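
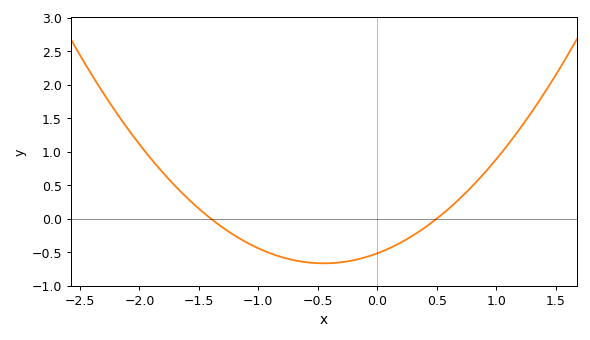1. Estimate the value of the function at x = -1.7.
0.488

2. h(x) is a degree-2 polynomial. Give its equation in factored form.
y = 0.74(x + 1.4)(x - 0.5)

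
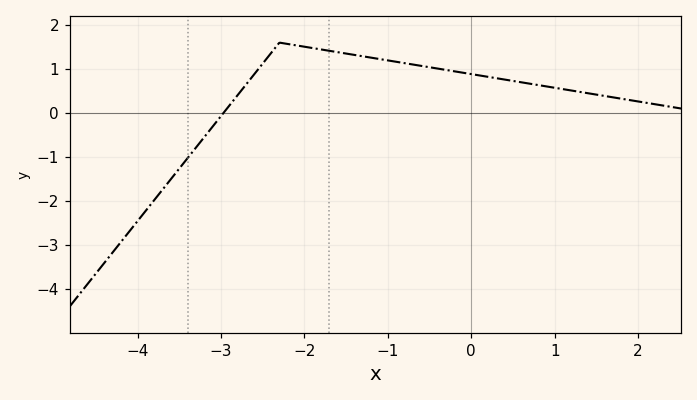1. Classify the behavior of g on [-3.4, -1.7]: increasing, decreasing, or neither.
neither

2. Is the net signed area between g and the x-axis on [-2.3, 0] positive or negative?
positive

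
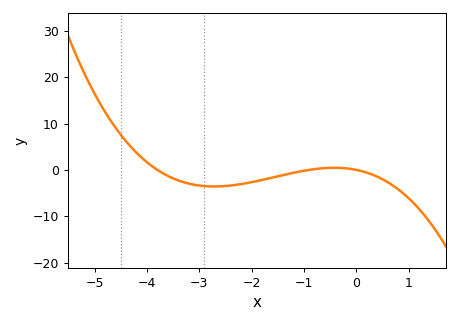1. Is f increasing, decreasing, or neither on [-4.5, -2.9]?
decreasing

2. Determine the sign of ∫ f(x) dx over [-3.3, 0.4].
negative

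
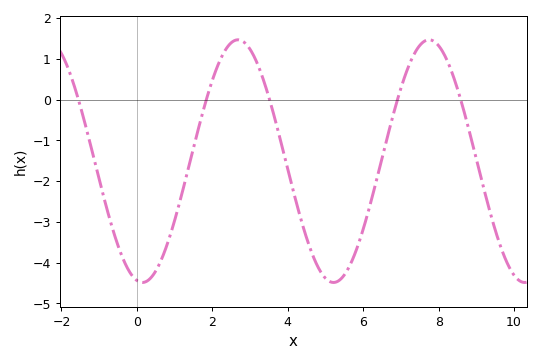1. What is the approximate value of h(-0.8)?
-2.66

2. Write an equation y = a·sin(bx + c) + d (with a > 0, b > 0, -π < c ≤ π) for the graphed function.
y = 2.98sin(1.24x - 1.75) - 1.51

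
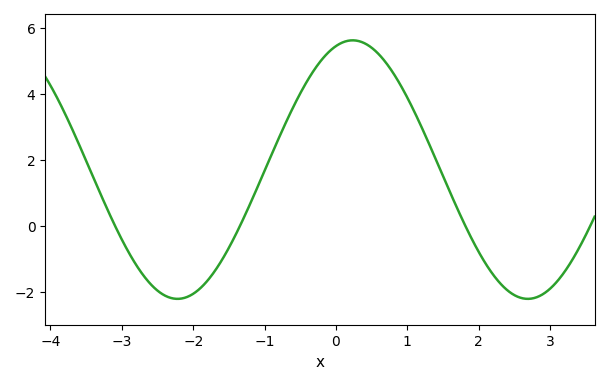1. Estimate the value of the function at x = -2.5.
-2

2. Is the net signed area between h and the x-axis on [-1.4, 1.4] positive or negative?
positive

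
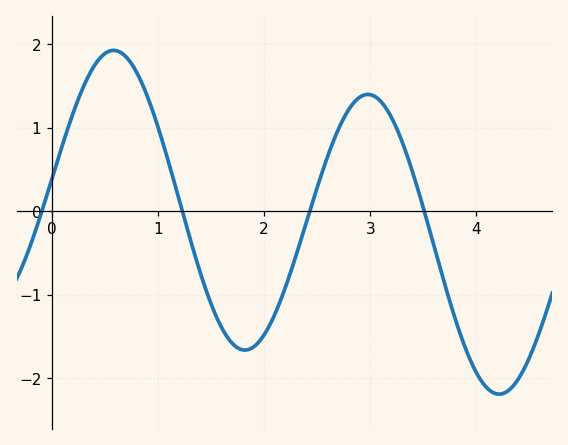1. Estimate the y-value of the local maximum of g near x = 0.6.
1.9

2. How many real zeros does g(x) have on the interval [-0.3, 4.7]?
4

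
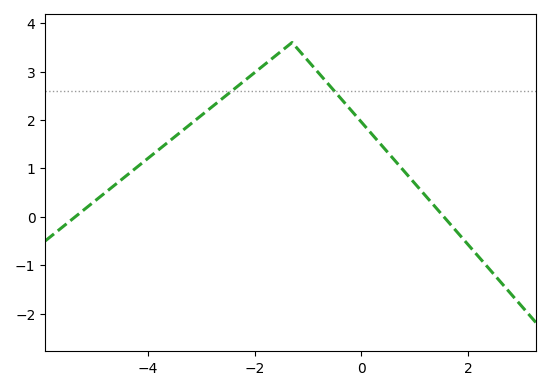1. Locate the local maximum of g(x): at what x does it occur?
-1.3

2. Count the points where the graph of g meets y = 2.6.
2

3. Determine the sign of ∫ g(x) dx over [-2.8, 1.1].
positive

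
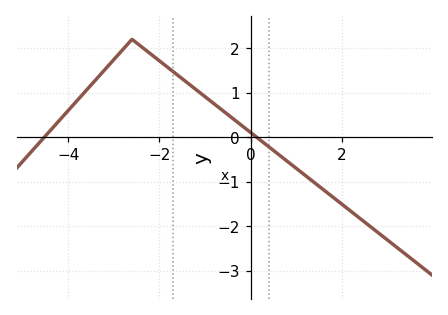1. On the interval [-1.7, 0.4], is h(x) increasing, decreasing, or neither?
decreasing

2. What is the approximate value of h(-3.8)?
0.8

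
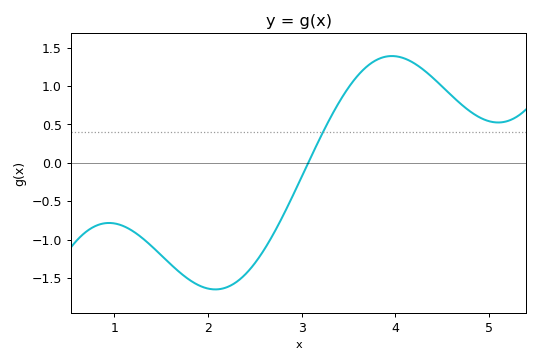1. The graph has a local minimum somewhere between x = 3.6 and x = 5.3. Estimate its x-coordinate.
5.1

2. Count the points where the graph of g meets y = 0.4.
1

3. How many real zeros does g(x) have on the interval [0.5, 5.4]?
1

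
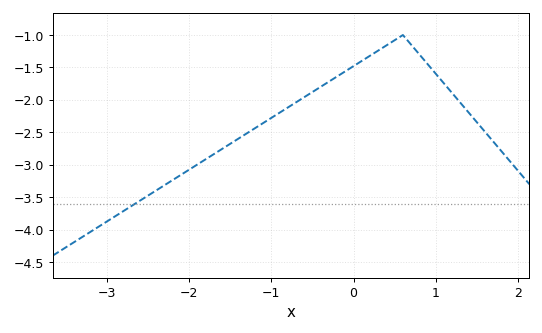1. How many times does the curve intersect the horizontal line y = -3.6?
1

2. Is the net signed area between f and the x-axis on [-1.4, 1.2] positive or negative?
negative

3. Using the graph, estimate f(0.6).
-1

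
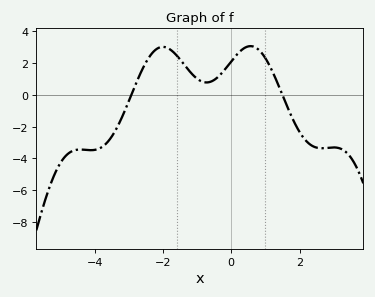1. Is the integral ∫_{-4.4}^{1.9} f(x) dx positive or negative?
positive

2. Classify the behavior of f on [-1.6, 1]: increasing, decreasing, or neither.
neither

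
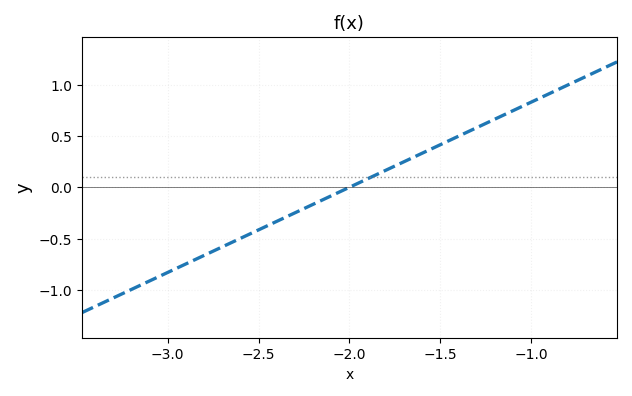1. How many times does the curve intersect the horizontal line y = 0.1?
1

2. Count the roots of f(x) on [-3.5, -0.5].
1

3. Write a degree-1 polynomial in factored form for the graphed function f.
y = 0.83(x + 2)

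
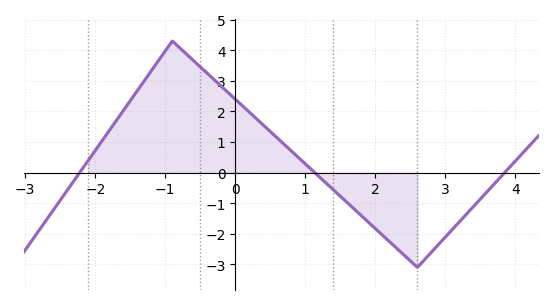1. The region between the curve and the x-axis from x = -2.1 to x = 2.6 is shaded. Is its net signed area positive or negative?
positive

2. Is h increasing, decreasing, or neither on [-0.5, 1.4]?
decreasing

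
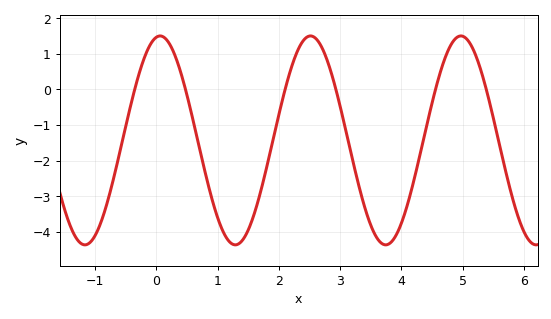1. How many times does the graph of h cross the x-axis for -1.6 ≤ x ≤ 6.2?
6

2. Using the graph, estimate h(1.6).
-3.48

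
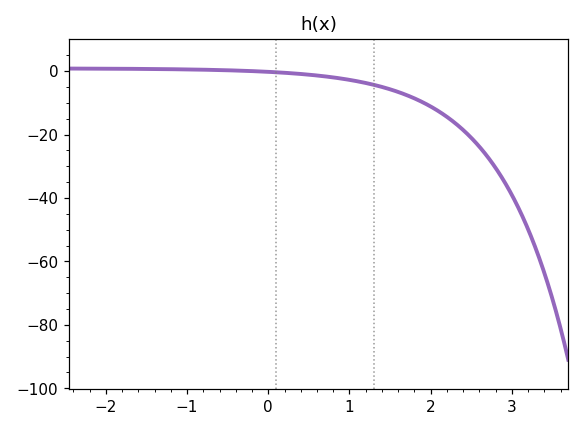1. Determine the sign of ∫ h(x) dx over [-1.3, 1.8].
negative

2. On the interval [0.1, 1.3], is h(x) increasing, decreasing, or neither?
decreasing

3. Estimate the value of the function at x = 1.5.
-6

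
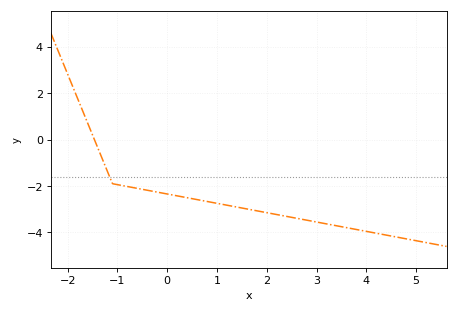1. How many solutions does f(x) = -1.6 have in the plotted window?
1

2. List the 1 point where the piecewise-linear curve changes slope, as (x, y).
(-1.1, -1.9)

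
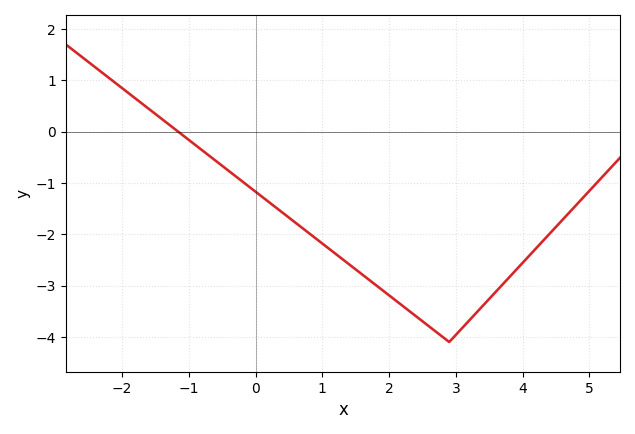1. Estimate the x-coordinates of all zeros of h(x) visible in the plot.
-1.2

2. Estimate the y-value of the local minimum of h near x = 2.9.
-4.1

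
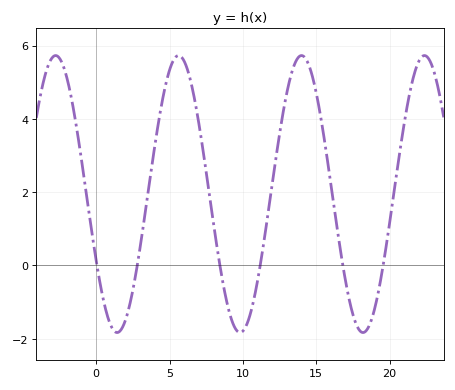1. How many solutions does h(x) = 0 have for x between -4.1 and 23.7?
6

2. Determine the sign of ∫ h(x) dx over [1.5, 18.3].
positive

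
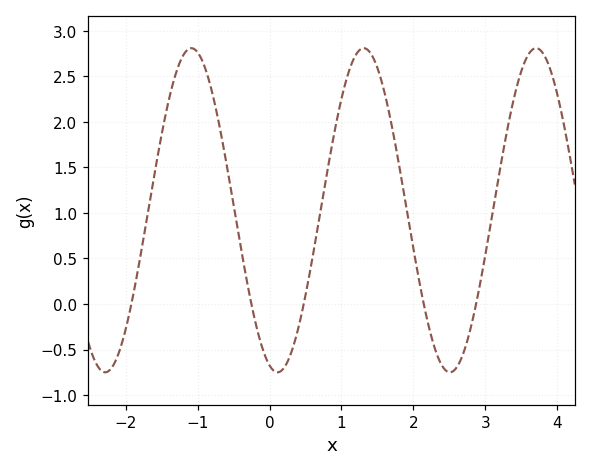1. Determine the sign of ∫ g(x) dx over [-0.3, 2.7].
positive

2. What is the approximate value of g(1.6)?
2.3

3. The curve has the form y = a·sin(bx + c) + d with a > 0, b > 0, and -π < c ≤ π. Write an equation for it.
y = 1.78sin(2.6x - 1.9) + 1.03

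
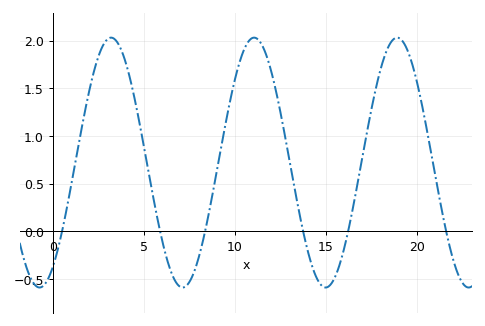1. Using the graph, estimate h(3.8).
1.9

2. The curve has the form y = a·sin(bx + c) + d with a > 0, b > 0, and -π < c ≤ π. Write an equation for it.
y = 1.31sin(0.8x - 0.99) + 0.72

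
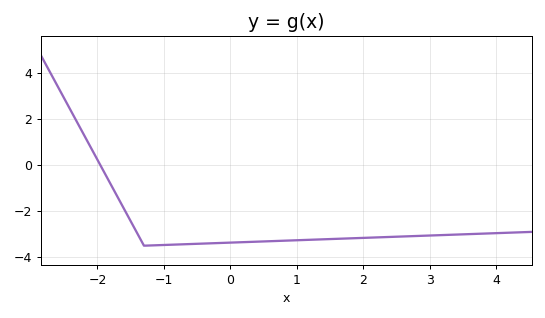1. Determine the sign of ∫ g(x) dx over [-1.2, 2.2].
negative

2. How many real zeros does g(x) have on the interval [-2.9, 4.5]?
1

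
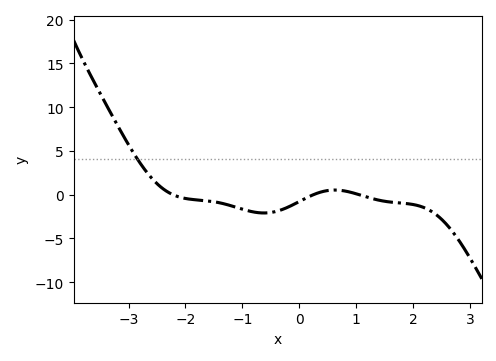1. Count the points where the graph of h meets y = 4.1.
1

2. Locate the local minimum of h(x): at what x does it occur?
-0.6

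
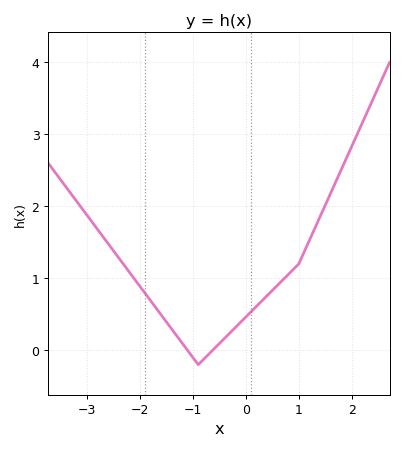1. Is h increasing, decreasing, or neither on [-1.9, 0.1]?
neither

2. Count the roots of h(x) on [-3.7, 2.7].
2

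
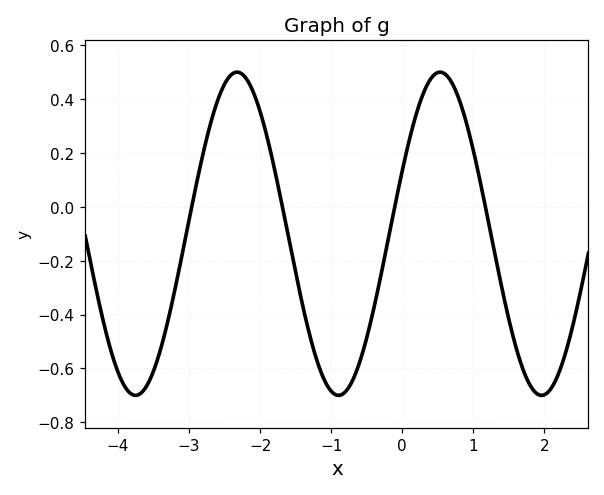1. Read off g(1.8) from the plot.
-0.66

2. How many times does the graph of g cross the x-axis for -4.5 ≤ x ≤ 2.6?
4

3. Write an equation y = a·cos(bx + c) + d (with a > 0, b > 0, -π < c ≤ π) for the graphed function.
y = 0.6cos(2.2x - 1.2) - 0.1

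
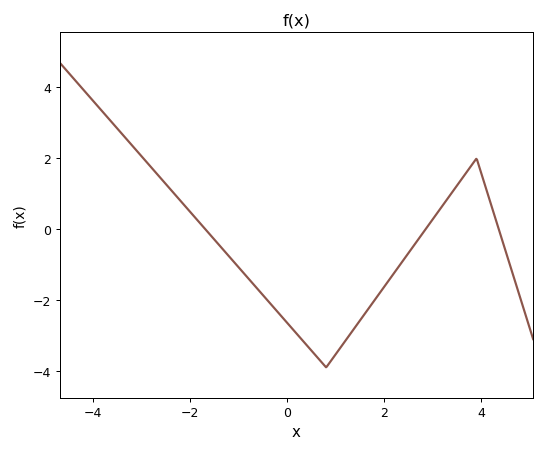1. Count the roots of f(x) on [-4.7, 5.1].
3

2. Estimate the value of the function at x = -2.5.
1.2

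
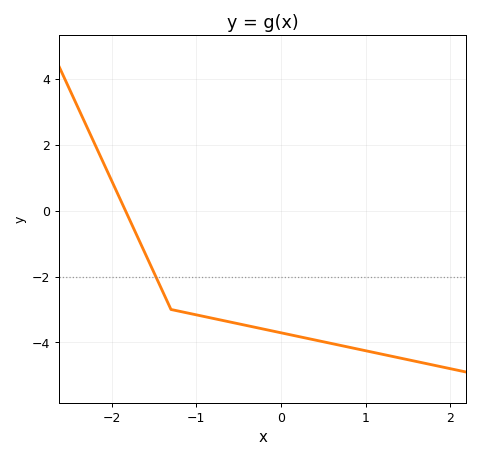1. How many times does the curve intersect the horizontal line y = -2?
1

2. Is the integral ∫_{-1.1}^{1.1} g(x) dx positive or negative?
negative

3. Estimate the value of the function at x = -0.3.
-3.54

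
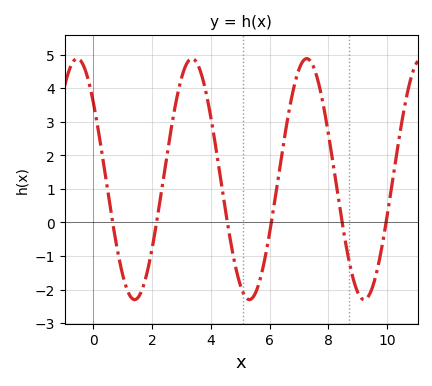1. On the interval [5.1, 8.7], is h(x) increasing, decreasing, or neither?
neither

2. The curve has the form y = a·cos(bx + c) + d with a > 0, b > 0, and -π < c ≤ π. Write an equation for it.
y = 3.59cos(1.61x + 0.872) + 1.29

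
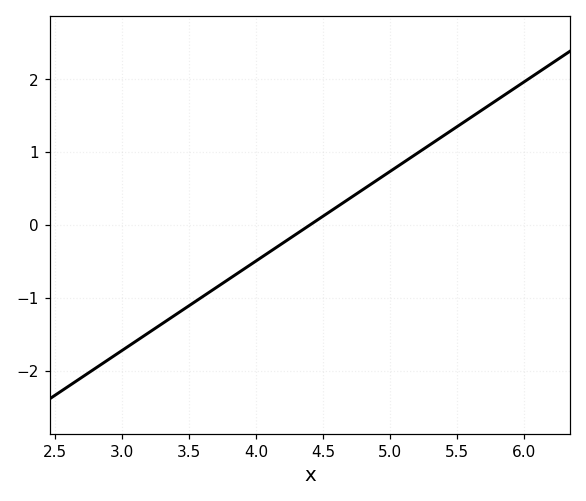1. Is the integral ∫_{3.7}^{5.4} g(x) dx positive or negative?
positive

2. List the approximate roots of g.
4.4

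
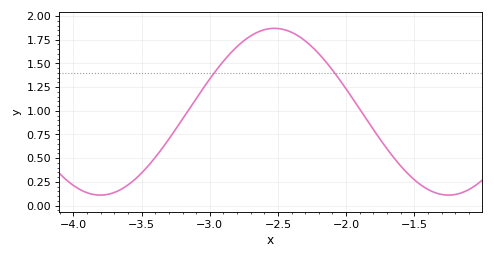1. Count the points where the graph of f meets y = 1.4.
2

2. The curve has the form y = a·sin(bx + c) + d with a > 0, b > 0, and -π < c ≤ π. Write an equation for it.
y = 0.88sin(2.5x + 1.5) + 0.99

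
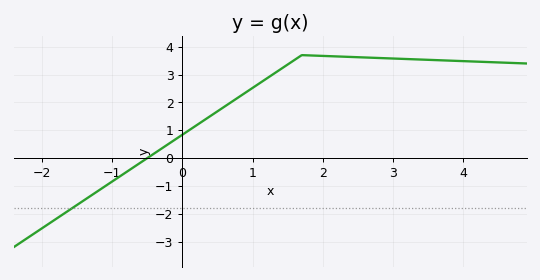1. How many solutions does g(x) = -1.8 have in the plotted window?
1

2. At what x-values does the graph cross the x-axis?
-0.5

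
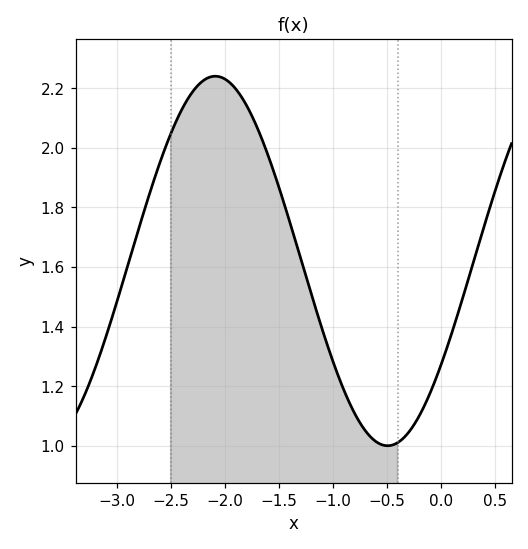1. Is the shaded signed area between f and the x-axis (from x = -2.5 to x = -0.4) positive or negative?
positive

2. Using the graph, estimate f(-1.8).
2.14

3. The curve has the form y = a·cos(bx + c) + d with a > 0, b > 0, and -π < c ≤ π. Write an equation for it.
y = 0.62cos(2x - 2.2) + 1.62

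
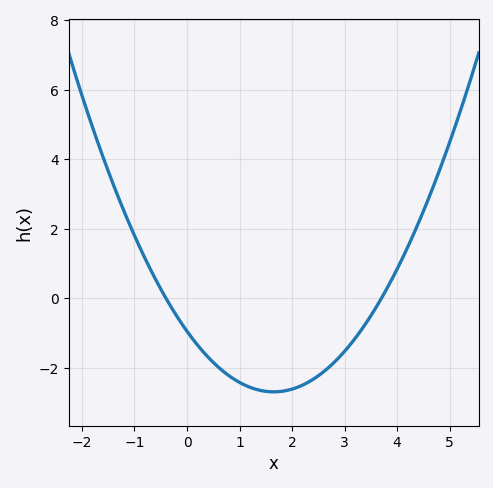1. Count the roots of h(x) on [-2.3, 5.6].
2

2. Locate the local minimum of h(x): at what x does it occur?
1.6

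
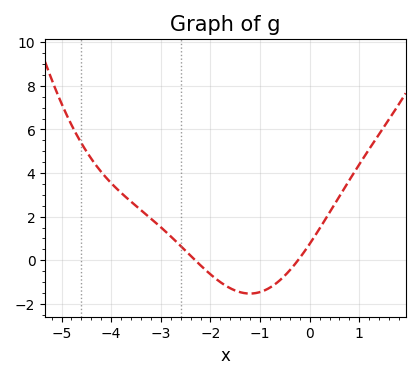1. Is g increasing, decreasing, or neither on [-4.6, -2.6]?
decreasing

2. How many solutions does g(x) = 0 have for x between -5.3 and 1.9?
2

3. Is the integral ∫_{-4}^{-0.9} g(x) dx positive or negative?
positive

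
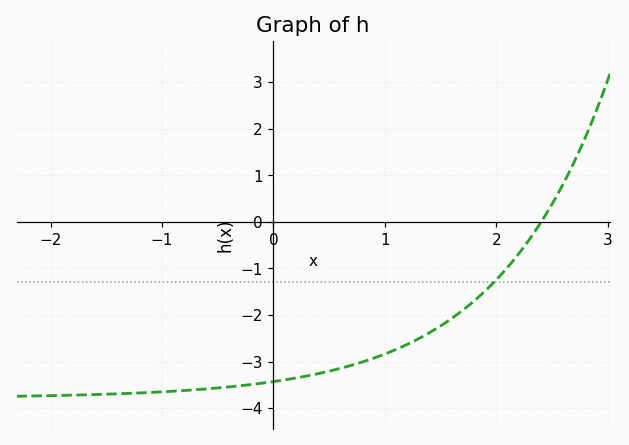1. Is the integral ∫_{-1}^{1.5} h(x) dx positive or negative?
negative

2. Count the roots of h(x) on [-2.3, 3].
1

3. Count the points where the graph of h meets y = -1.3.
1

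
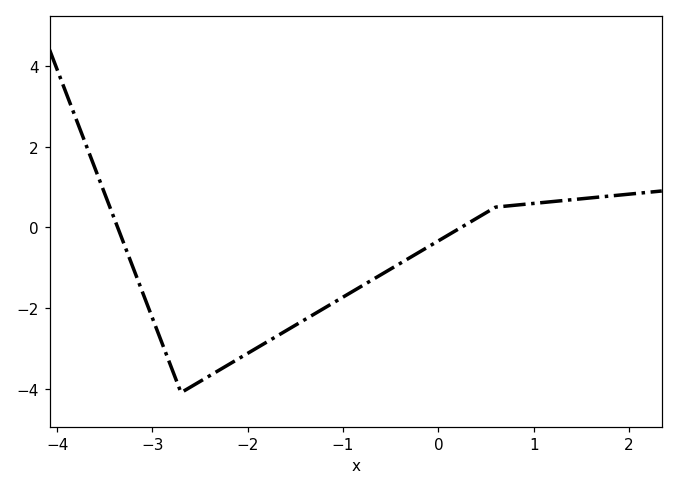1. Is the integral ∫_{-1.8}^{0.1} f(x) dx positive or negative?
negative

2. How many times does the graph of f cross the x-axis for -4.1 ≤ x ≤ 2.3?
2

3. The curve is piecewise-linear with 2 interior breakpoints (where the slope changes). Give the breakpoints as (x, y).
(-2.7, -4.1); (0.6, 0.5)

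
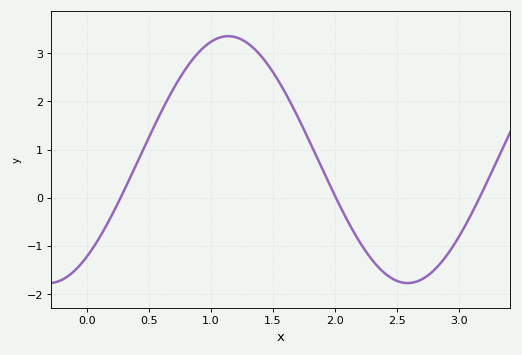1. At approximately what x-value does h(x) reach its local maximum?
1.14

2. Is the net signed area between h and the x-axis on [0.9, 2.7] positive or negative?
positive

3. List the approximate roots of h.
0.271, 2.01, 3.17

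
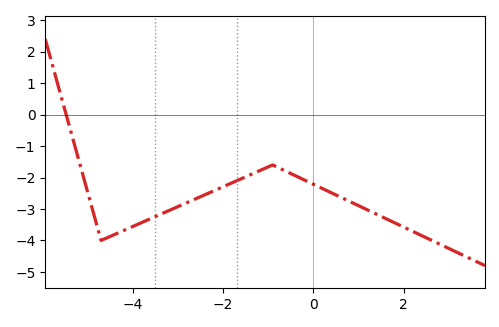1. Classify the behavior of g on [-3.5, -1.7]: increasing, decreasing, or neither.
increasing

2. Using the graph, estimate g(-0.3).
-2.01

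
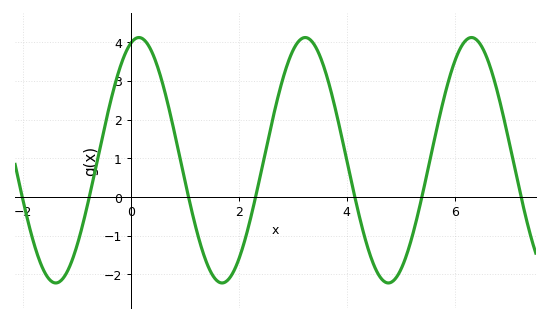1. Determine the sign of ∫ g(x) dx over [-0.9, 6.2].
positive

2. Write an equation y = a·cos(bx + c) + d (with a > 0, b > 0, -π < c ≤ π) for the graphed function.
y = 3.17cos(2x - 0.31) + 0.95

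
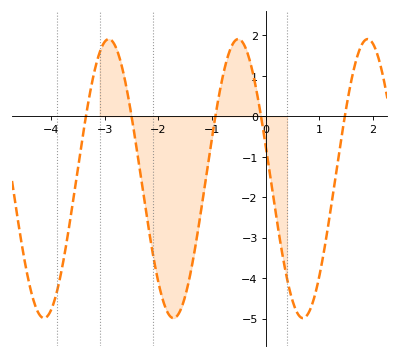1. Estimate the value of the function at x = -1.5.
-4.44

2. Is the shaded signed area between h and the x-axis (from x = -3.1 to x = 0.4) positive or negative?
negative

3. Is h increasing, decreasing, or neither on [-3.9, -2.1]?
neither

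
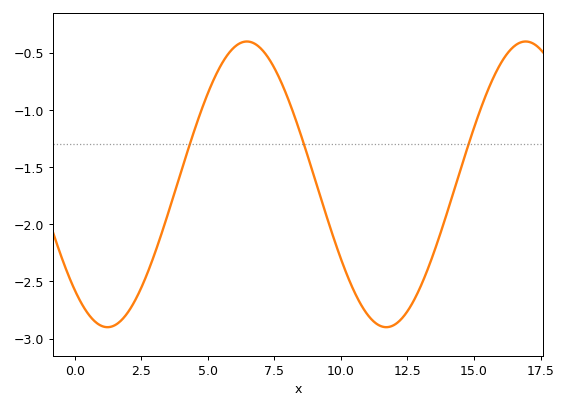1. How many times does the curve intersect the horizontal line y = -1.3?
3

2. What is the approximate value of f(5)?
-0.855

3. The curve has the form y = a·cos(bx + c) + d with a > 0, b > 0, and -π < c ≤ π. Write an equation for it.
y = 1.25cos(0.6x + 2.4) - 1.65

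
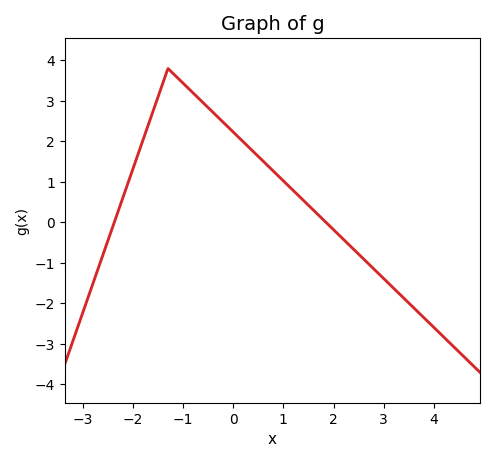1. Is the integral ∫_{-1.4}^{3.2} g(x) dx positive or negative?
positive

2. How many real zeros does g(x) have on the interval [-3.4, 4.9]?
2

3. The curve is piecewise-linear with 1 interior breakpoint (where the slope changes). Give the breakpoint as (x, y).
(-1.3, 3.8)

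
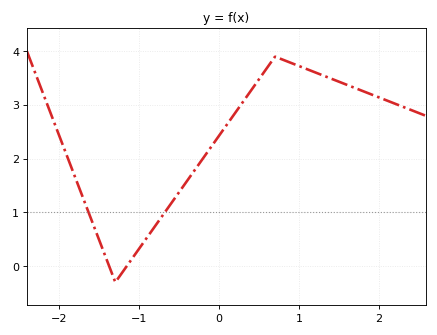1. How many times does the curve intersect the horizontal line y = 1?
2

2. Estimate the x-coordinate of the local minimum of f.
-1.3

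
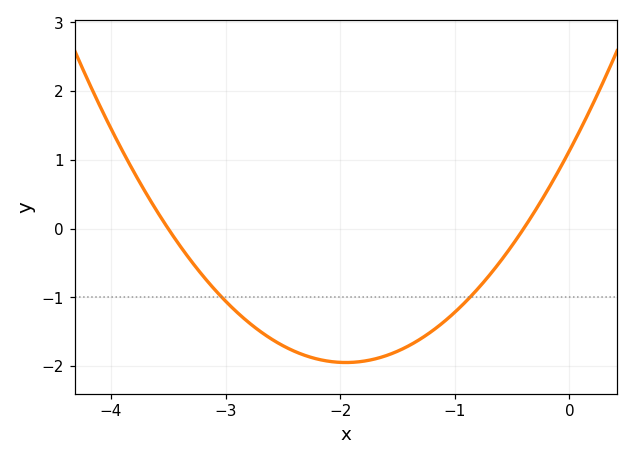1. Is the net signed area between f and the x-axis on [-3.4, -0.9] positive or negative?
negative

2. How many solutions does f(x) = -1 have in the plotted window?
2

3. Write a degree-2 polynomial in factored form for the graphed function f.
y = 0.81(x + 3.5)(x + 0.4)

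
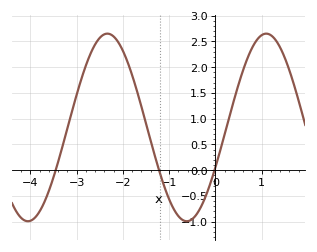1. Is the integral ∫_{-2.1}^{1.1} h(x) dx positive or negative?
positive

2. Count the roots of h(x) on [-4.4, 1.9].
3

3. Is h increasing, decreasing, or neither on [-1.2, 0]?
neither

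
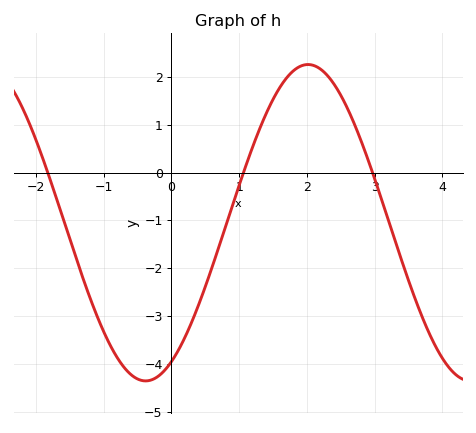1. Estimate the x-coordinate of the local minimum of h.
-0.4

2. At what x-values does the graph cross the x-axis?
-1.8, 1.1, 3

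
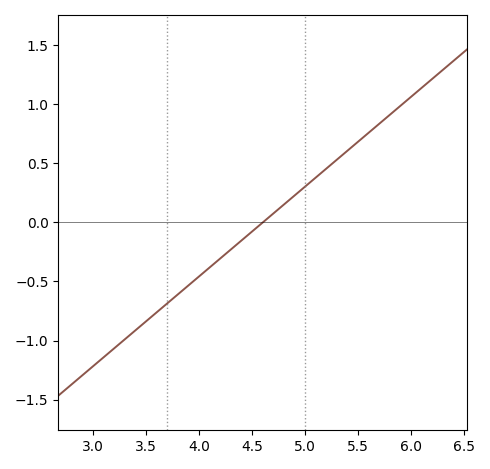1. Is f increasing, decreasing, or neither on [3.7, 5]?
increasing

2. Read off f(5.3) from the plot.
0.55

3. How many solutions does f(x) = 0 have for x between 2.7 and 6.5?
1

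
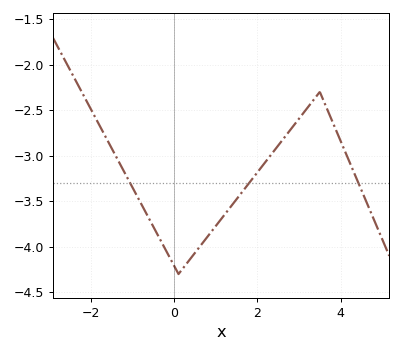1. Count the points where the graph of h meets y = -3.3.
3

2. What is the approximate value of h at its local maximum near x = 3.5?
-2.3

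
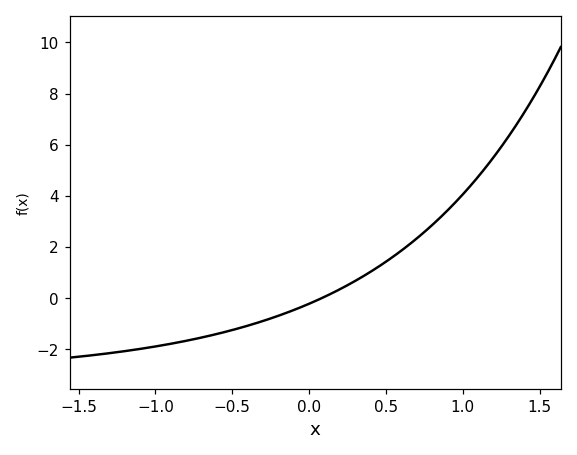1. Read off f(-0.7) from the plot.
-1.6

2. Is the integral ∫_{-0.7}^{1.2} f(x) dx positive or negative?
positive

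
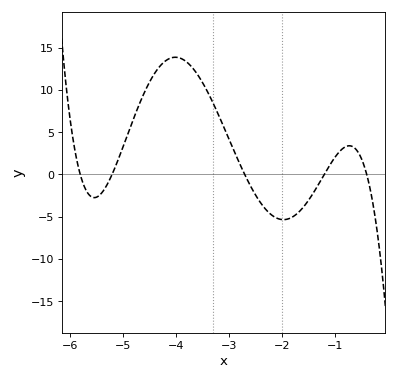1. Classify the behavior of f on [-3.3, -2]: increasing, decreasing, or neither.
decreasing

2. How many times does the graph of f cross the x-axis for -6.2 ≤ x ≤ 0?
5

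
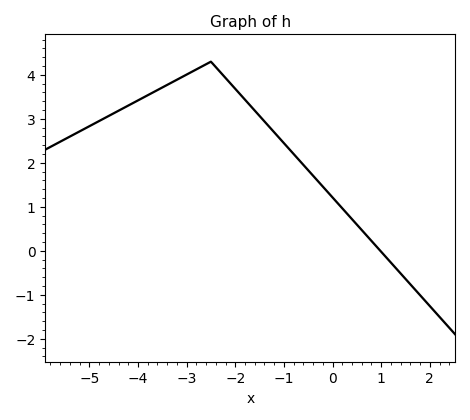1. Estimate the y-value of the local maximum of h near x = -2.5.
4.3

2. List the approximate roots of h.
0.984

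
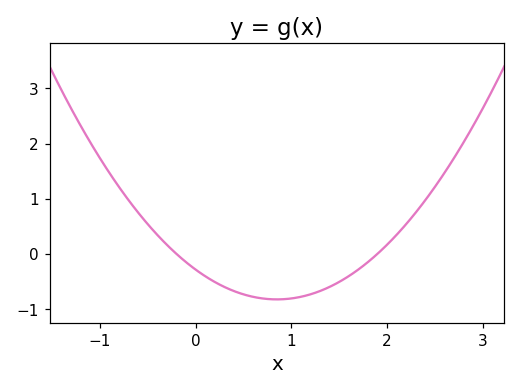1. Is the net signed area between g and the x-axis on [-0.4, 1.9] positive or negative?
negative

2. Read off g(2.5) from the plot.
1.2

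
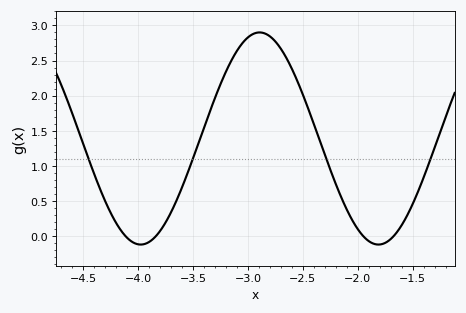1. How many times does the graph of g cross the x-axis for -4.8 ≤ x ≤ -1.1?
4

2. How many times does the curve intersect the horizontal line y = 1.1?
4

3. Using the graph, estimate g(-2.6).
2.4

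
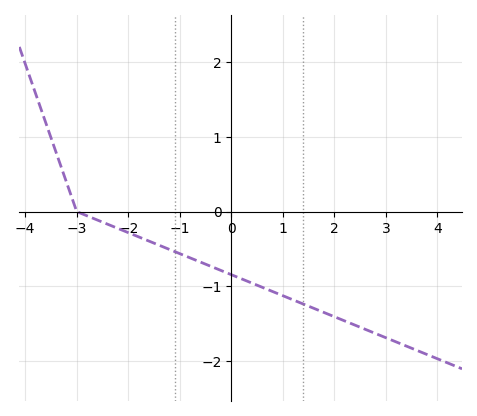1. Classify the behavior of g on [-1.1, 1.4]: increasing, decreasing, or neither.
decreasing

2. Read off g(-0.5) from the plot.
-0.7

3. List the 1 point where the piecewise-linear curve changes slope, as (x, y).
(-3, 0)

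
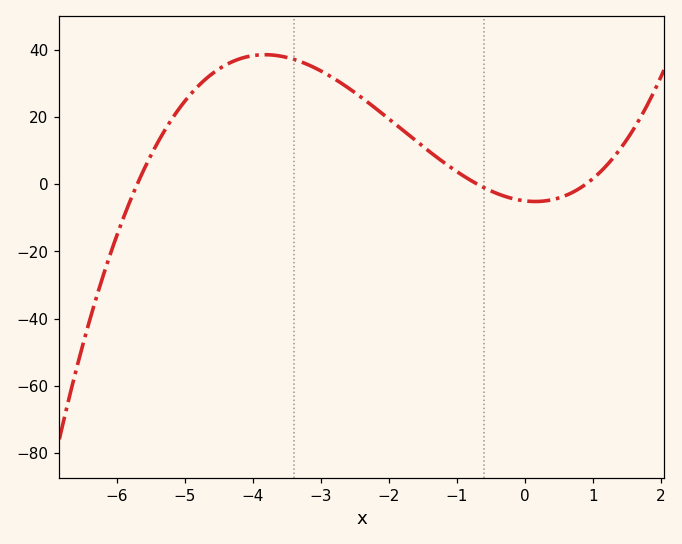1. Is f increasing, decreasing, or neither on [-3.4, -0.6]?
decreasing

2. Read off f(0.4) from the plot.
-4.66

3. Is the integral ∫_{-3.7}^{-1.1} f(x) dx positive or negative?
positive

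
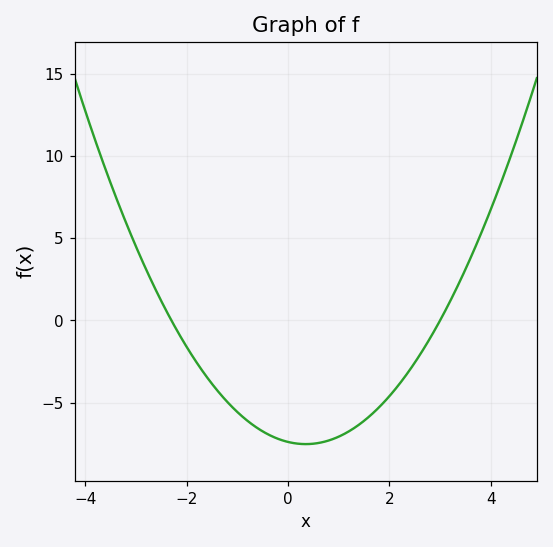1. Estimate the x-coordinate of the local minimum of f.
0.4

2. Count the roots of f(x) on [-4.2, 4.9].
2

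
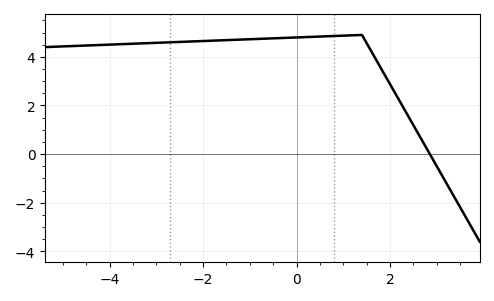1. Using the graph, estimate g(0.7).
4.8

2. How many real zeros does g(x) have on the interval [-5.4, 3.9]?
1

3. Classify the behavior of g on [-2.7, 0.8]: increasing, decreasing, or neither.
increasing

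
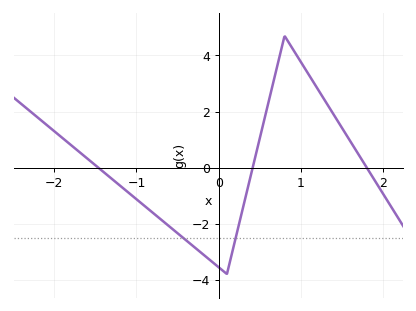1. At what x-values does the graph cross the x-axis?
-1.46, 0.413, 1.8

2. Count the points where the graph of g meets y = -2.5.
2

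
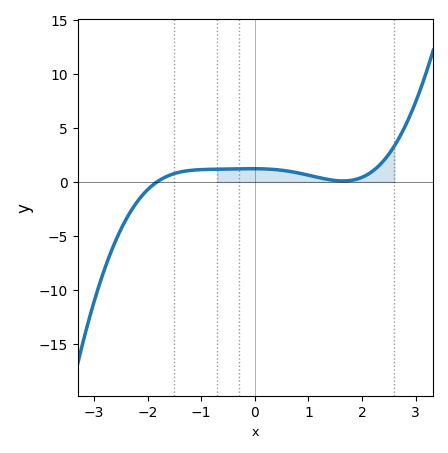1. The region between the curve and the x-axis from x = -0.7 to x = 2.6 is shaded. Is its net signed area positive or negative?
positive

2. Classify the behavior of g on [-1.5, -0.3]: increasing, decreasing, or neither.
increasing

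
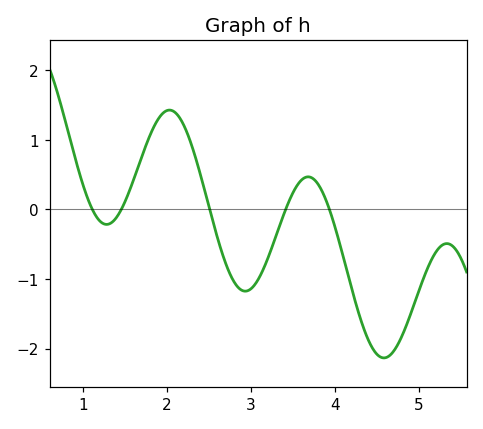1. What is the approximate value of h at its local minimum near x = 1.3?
-0.2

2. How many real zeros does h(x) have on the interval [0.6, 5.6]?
5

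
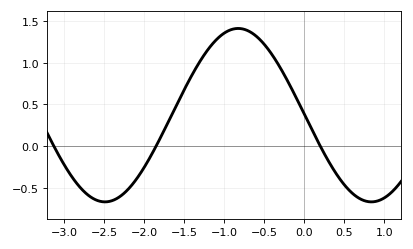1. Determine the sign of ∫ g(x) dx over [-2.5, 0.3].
positive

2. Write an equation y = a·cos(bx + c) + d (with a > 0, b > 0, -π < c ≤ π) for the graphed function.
y = 1.04cos(1.89x + 1.56) + 0.37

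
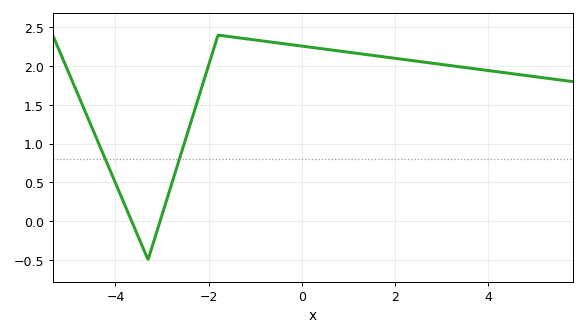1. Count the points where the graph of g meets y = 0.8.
2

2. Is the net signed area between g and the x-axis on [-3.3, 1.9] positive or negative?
positive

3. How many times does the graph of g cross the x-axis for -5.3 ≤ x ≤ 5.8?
2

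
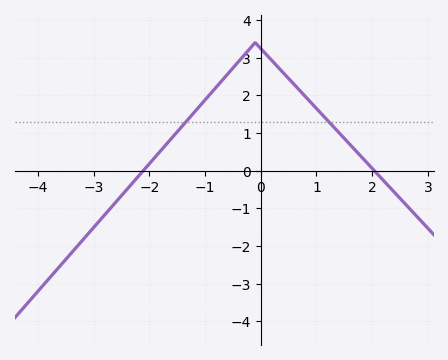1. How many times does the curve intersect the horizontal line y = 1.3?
2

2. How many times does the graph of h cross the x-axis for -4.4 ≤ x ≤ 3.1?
2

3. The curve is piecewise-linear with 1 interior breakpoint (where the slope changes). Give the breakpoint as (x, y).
(-0.1, 3.4)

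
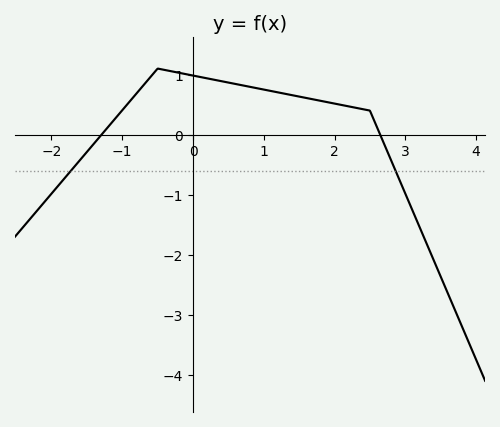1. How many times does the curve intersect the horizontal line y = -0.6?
2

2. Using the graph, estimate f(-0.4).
1.1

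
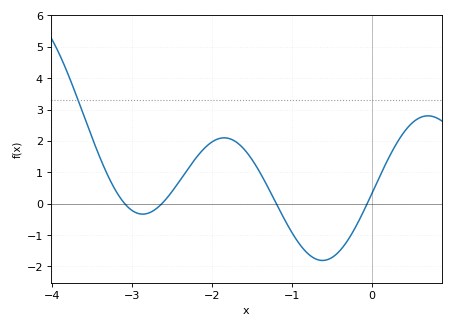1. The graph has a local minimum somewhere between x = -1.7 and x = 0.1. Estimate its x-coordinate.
-0.619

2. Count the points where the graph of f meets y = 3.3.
1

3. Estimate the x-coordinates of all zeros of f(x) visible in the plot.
-3.09, -2.63, -1.19, -0.059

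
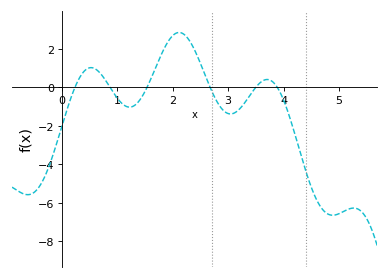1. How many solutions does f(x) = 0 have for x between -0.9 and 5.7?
6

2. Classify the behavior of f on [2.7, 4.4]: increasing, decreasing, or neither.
neither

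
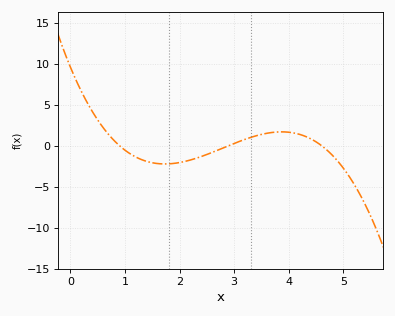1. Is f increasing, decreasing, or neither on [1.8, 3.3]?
increasing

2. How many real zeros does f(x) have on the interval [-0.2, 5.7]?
3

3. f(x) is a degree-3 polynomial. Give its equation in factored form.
y = -0.8(x - 0.9)(x - 2.9)(x - 4.6)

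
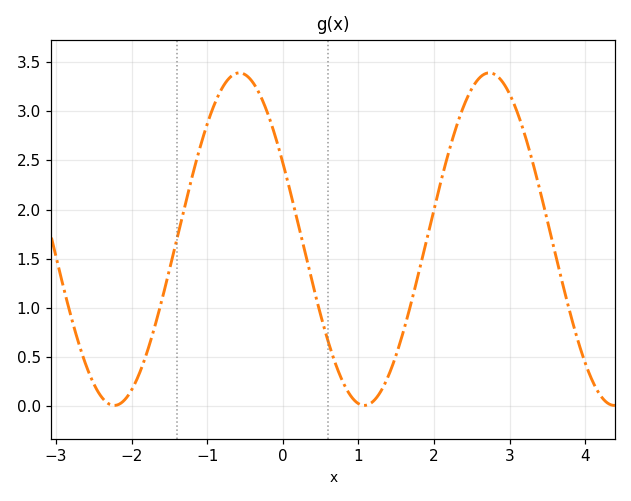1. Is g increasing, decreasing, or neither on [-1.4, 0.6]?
neither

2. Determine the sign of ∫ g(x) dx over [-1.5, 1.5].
positive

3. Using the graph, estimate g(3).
3.2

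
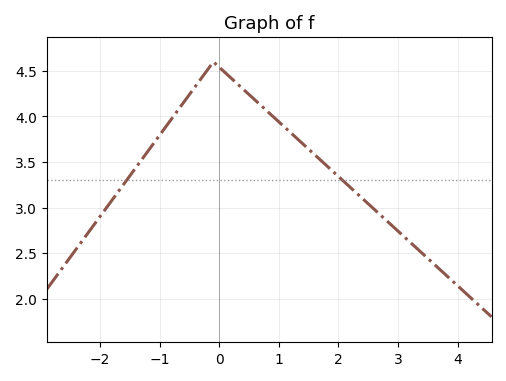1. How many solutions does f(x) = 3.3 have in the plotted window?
2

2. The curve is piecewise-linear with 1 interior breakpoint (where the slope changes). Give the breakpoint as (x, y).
(-0.1, 4.6)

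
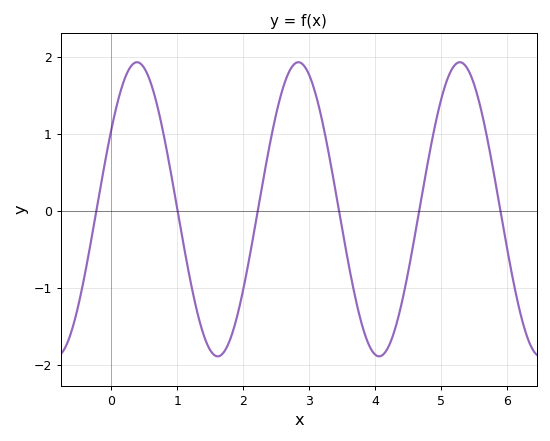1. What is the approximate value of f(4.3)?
-1.53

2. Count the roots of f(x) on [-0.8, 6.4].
6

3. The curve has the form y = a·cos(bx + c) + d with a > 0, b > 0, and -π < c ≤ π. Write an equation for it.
y = 1.91cos(2.57x - 1) + 0.02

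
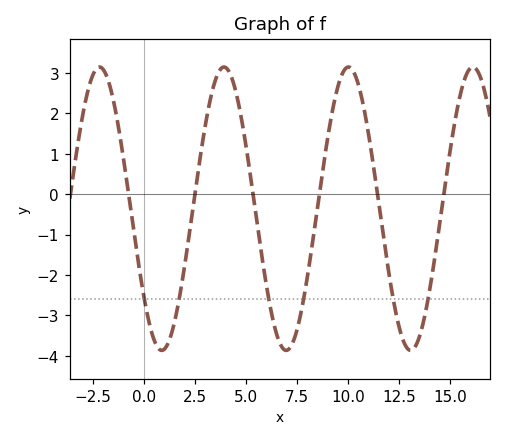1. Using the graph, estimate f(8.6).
0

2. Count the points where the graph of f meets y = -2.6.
6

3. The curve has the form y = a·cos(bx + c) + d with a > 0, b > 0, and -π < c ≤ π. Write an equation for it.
y = 3.51cos(1x + 2.2) - 0.36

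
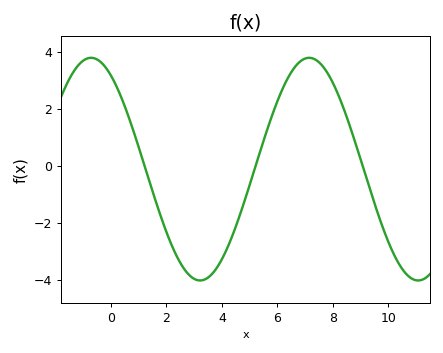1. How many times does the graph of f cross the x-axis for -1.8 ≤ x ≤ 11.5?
3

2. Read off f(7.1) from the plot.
3.78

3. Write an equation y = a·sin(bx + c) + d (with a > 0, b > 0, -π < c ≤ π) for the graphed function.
y = 3.9sin(0.8x + 2.14) - 0.12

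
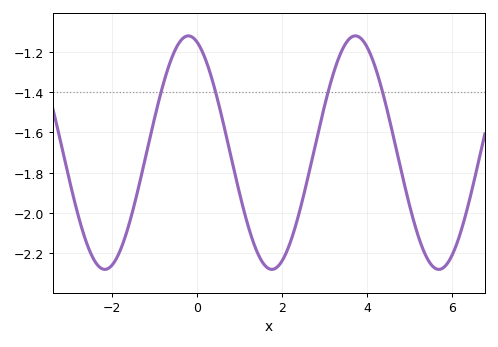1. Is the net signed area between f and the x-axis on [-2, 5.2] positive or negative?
negative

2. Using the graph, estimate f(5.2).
-2.12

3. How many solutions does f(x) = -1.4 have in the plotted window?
4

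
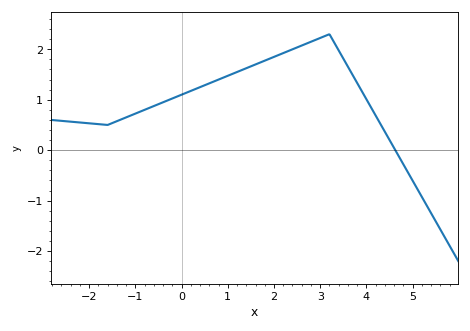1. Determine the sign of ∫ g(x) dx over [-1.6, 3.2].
positive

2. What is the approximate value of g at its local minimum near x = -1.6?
0.5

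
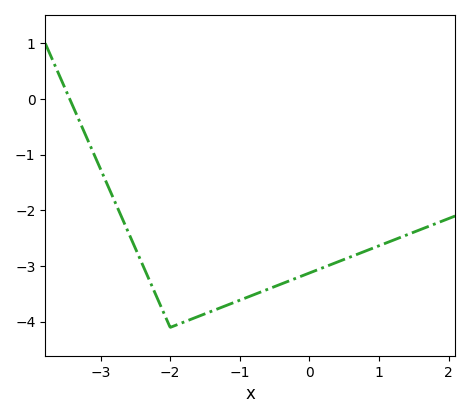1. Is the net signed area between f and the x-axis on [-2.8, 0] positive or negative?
negative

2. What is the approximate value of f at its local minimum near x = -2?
-4.1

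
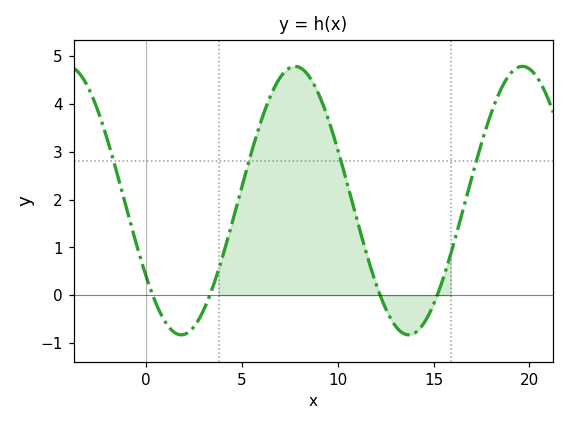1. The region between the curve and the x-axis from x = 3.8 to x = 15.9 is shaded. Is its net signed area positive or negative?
positive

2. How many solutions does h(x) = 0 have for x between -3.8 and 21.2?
4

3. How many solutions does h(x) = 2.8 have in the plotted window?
4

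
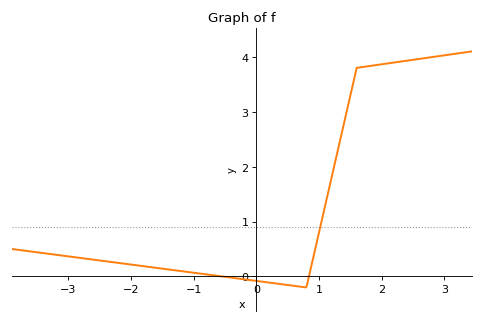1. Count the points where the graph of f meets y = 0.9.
1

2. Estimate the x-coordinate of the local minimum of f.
0.798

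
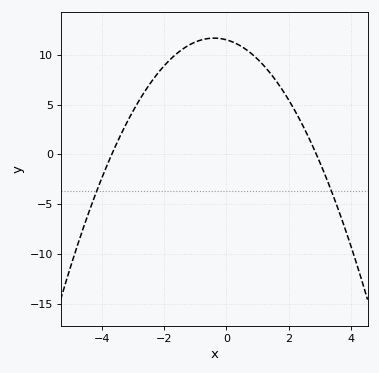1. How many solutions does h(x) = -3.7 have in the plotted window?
2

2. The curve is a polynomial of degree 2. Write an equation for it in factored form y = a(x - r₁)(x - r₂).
y = -1.07(x + 3.7)(x - 2.9)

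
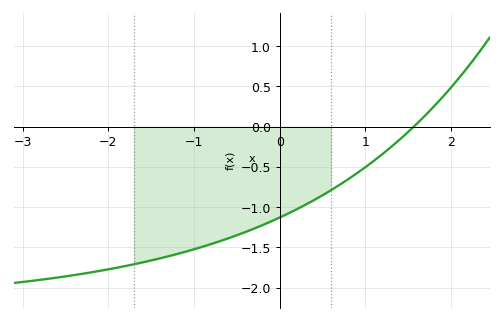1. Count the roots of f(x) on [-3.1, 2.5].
1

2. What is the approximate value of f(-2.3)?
-1.83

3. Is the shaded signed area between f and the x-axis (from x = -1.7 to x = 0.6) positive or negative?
negative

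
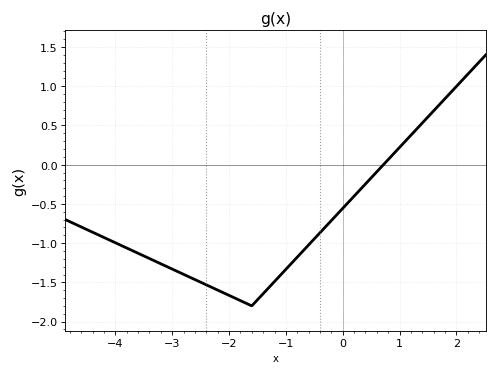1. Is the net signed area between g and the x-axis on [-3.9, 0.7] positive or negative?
negative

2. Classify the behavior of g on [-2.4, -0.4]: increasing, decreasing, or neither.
neither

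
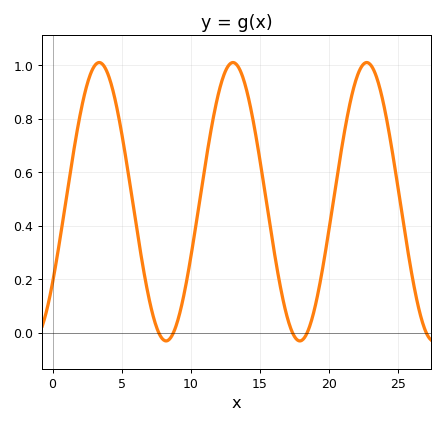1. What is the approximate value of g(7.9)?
-0.02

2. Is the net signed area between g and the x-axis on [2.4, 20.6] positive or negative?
positive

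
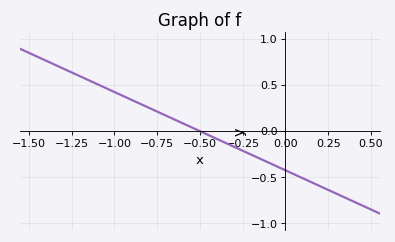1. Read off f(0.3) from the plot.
-0.68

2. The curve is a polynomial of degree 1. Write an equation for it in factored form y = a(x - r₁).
y = -0.85(x + 0.5)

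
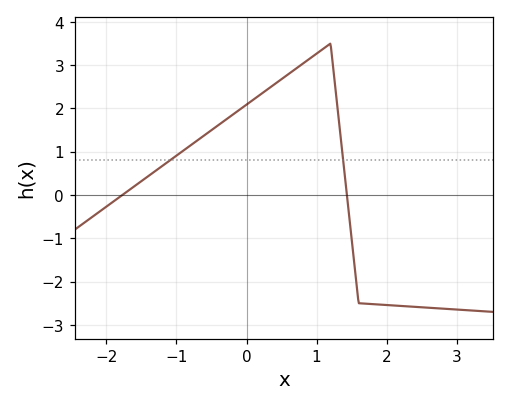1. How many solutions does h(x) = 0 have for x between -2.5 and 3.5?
2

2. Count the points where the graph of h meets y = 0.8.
2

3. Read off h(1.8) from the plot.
-2.5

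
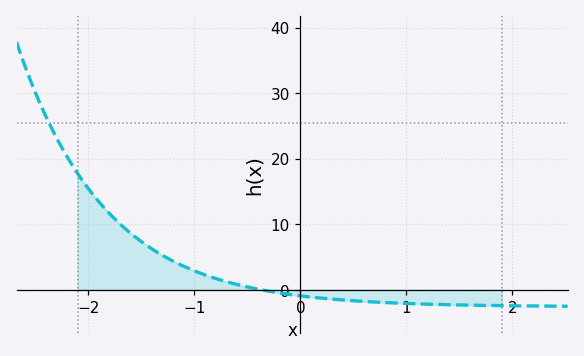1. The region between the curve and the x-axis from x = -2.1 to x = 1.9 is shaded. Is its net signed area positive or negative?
positive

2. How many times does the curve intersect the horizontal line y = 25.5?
1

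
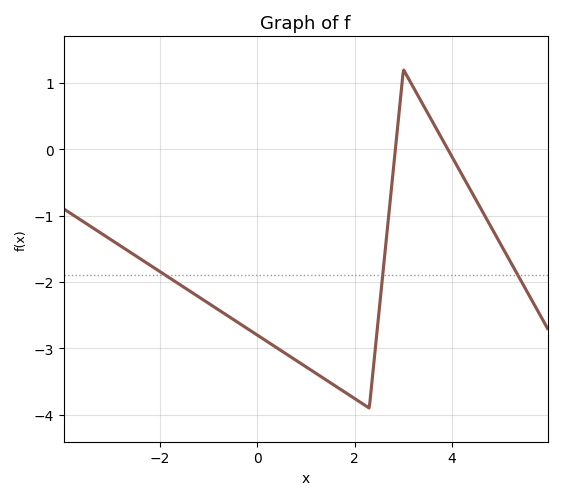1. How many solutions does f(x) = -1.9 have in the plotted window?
3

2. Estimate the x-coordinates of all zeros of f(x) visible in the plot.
2.8, 4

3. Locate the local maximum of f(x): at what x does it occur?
3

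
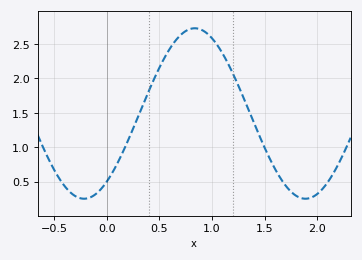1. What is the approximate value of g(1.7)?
0.439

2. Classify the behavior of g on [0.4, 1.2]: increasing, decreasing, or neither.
neither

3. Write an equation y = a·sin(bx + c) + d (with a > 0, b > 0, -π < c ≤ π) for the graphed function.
y = 1.24sin(2.99x - 0.93) + 1.49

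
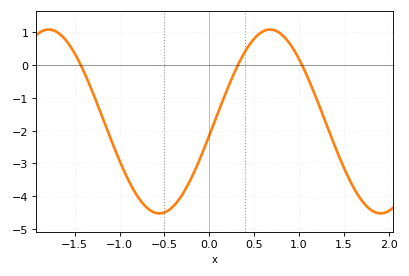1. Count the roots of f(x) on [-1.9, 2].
3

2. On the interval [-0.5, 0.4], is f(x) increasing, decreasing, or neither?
increasing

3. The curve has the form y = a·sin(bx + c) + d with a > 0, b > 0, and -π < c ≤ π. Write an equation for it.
y = 2.8sin(2.5x - 0.15) - 1.72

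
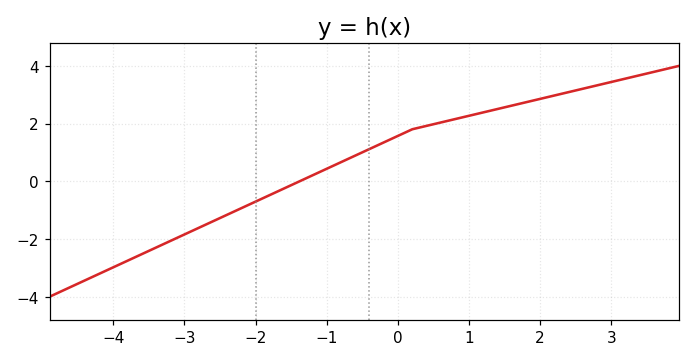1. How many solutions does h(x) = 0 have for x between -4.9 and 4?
1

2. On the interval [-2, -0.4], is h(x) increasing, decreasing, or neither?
increasing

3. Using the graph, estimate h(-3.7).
-2.64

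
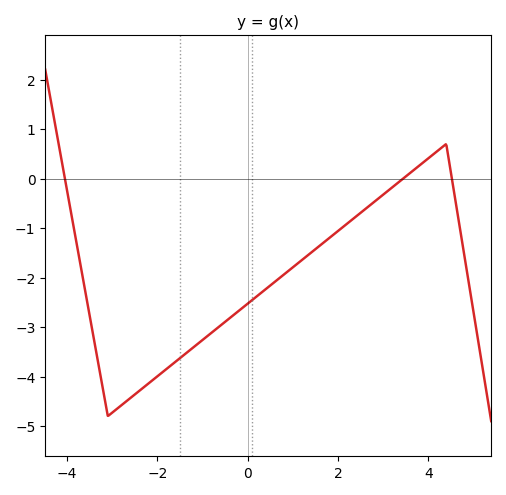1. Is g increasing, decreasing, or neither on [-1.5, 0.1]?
increasing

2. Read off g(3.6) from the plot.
0.113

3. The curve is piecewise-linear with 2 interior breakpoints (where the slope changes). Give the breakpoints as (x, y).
(-3.1, -4.8); (4.4, 0.7)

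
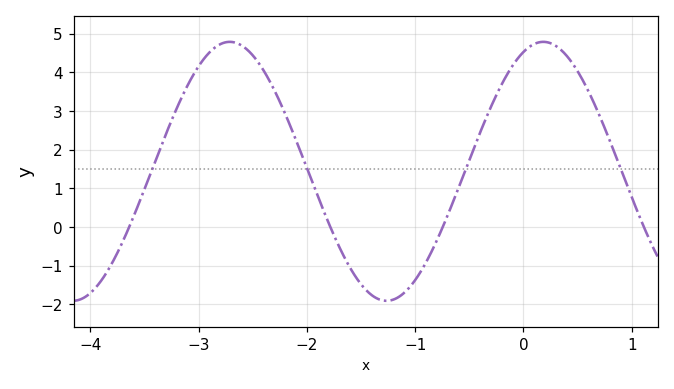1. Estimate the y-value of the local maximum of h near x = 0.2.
4.79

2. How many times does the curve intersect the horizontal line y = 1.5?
4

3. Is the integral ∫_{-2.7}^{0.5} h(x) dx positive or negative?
positive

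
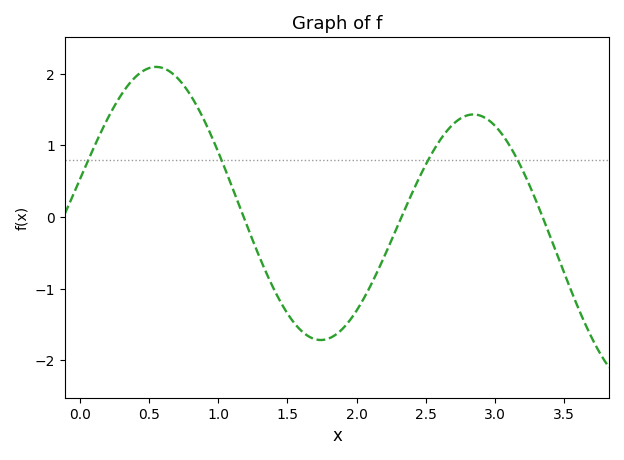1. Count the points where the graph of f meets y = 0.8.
4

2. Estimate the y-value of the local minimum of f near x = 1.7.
-1.7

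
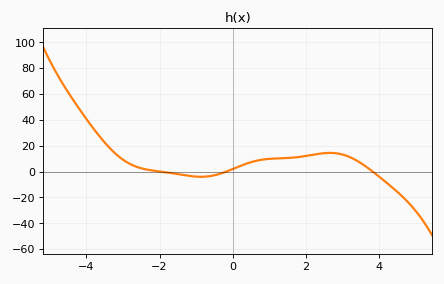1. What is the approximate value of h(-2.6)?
4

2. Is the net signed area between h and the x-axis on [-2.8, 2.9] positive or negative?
positive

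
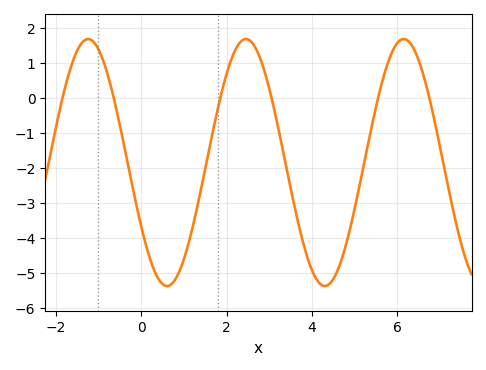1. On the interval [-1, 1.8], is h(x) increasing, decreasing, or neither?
neither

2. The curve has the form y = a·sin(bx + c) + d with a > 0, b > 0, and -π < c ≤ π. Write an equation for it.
y = 3.53sin(1.7x - 2.6) - 1.84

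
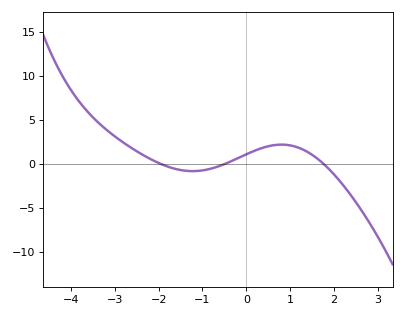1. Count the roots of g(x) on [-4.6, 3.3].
3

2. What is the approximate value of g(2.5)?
-4.5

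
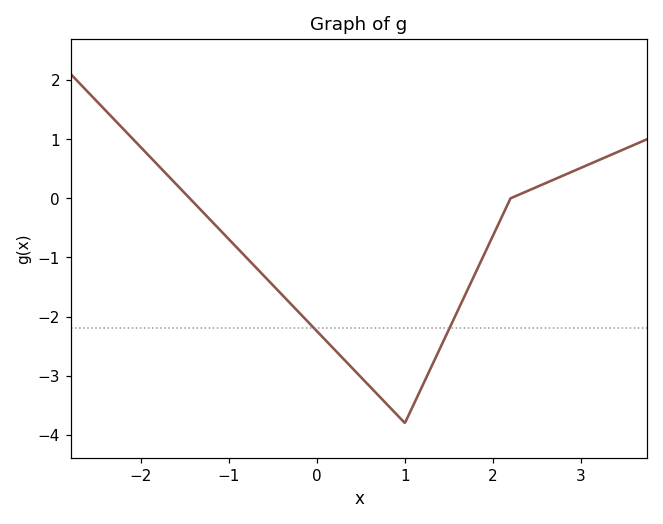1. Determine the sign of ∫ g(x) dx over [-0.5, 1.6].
negative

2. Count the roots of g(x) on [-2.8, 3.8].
2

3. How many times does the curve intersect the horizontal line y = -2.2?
2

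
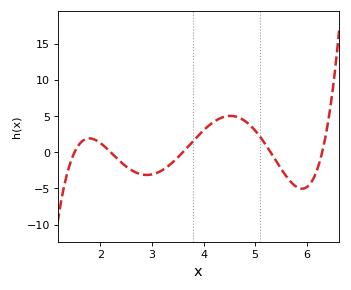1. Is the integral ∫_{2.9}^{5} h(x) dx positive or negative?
positive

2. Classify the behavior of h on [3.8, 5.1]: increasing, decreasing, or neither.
neither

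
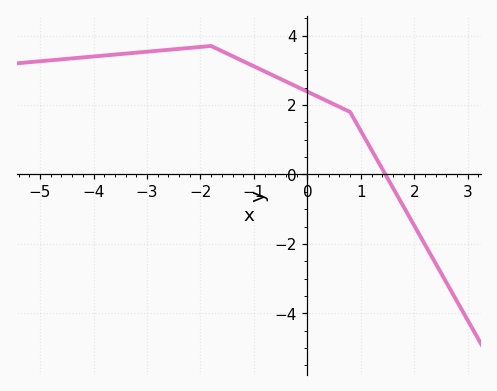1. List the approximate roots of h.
1.46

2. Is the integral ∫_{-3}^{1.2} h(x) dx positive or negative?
positive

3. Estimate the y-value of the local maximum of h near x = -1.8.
3.7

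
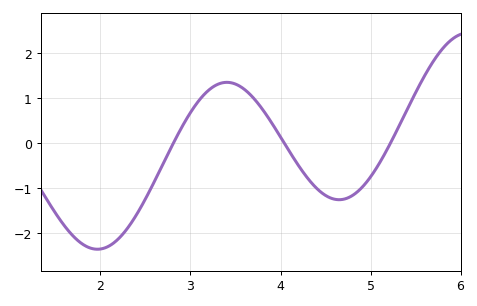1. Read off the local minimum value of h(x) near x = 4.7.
-1.25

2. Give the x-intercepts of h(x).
2.81, 4.04, 5.22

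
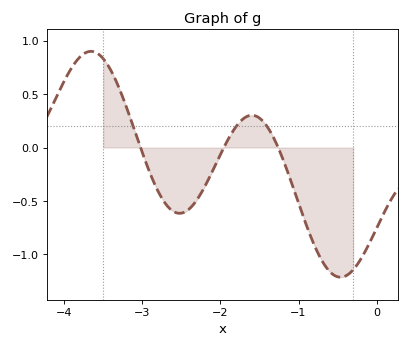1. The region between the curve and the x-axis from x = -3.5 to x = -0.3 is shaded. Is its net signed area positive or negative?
negative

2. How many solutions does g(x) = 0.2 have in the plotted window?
3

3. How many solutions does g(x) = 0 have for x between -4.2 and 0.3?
3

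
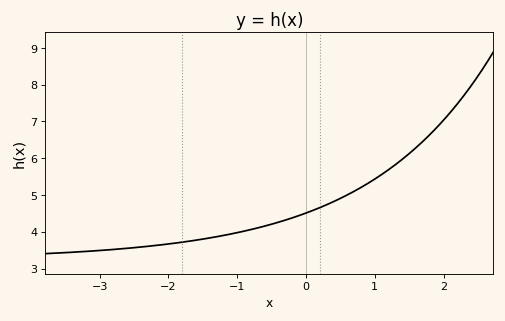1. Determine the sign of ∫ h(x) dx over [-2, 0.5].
positive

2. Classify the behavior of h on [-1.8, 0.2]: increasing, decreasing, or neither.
increasing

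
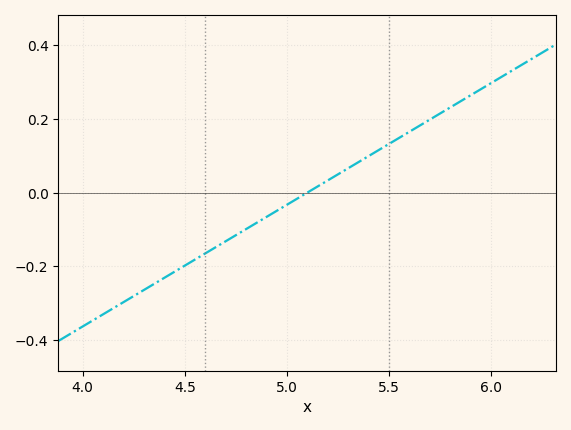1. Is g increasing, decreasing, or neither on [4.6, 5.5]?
increasing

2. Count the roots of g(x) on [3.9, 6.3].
1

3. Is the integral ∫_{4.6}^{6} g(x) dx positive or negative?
positive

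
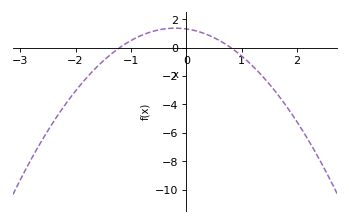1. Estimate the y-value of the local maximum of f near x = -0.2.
1.4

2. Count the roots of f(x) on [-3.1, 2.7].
2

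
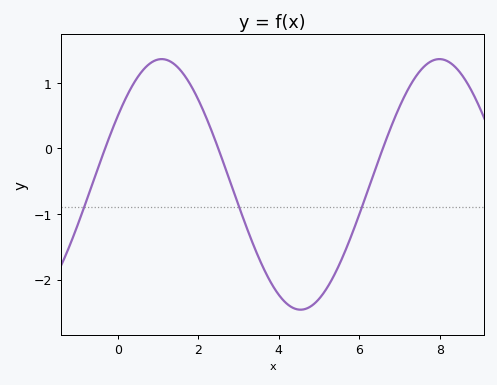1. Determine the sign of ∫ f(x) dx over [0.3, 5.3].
negative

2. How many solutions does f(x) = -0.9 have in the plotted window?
3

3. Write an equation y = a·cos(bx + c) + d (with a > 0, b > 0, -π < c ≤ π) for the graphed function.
y = 1.91cos(0.91x - 0.99) - 0.55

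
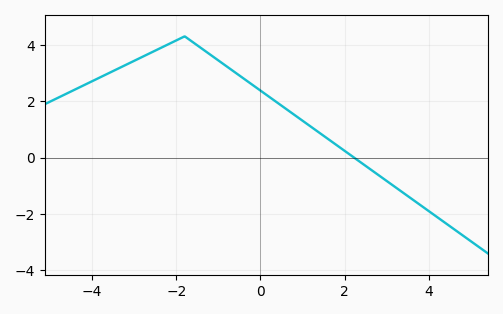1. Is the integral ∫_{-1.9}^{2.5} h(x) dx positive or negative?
positive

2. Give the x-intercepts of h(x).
2.22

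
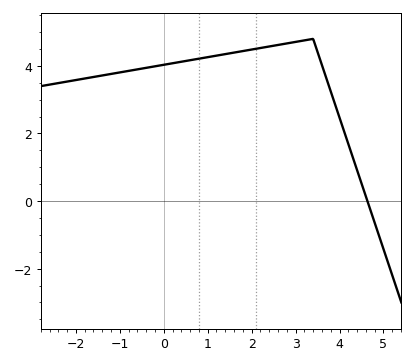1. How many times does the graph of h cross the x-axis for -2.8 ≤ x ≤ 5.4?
1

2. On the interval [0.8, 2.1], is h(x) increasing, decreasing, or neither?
increasing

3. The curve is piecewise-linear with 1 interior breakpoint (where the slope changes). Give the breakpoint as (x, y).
(3.4, 4.8)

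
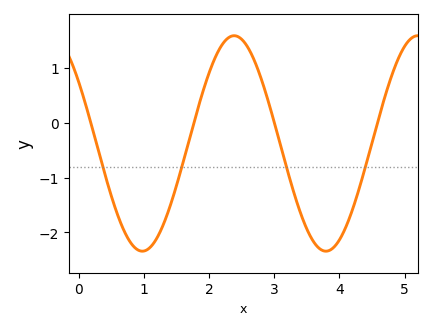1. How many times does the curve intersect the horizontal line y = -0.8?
4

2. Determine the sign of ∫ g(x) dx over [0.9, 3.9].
negative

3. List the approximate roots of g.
0.182, 1.77, 3, 4.58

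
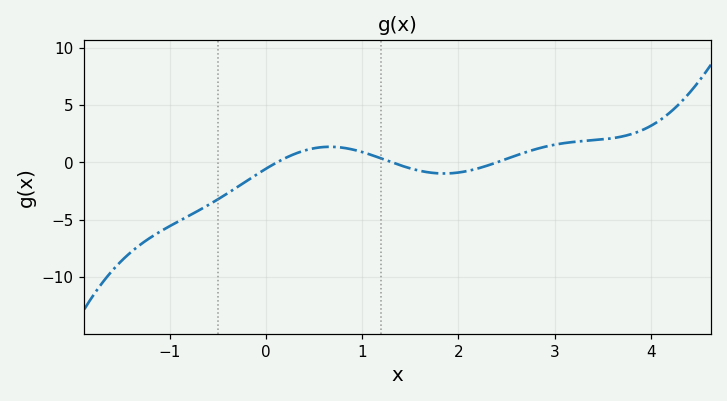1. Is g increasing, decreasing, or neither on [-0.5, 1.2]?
neither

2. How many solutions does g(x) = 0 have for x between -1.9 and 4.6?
3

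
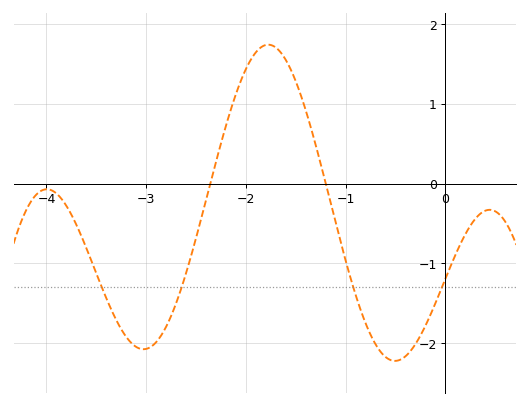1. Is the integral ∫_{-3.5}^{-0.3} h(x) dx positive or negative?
negative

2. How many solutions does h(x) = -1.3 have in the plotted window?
4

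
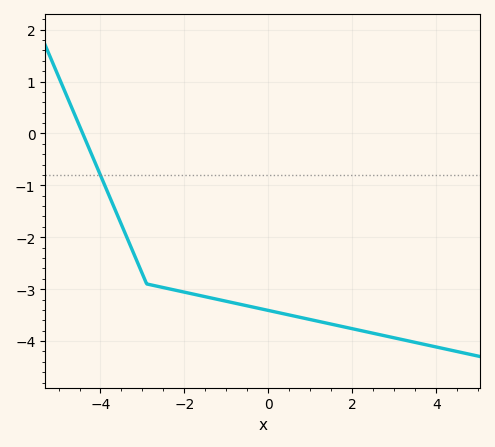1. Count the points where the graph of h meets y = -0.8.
1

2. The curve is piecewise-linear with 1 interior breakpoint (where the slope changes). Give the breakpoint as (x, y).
(-2.9, -2.9)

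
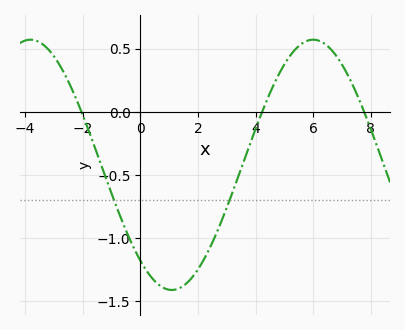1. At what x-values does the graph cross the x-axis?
-2.05, 4.23, 7.77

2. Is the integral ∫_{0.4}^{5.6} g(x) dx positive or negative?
negative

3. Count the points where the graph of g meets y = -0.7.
2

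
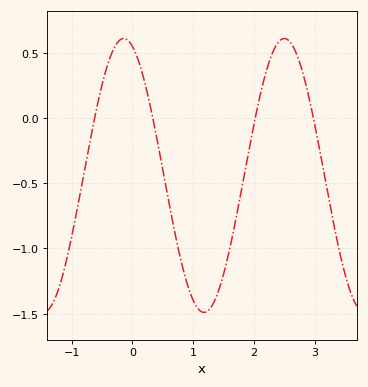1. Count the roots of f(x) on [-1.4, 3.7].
4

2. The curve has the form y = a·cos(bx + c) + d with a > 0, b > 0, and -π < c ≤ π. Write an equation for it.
y = 1.05cos(2.4x + 0.34) - 0.44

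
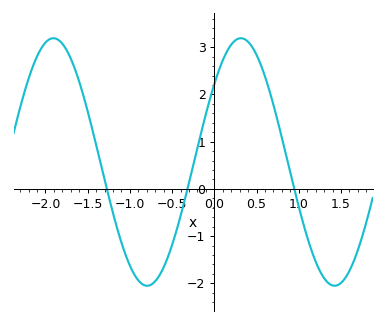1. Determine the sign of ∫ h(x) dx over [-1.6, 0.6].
positive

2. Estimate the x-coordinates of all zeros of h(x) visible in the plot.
-1.27, -0.318, 0.947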